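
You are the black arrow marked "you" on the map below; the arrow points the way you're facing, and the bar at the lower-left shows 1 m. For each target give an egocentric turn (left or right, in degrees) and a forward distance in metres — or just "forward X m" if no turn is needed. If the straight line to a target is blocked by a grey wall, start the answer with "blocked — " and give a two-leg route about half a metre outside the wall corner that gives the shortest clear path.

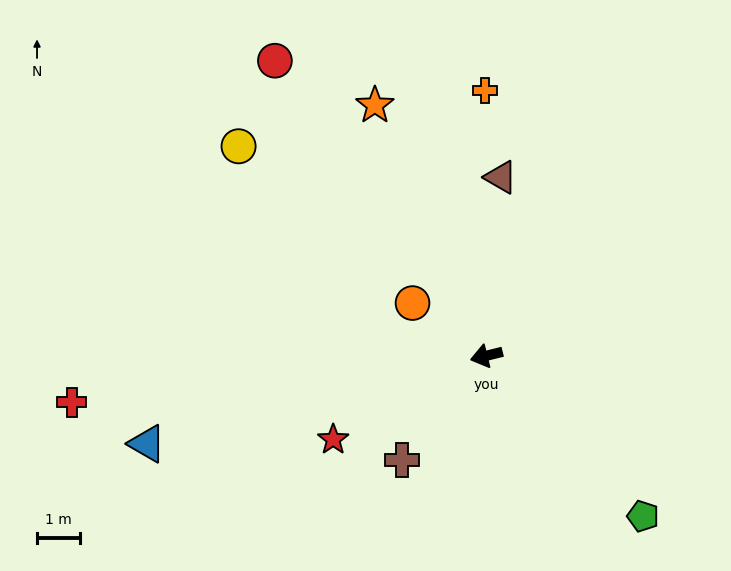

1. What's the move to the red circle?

turn right 68°, forward 8.4 m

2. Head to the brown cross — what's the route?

turn left 37°, forward 3.1 m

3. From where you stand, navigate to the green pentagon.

turn left 120°, forward 5.2 m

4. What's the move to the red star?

turn left 15°, forward 4.0 m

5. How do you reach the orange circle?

turn right 50°, forward 2.1 m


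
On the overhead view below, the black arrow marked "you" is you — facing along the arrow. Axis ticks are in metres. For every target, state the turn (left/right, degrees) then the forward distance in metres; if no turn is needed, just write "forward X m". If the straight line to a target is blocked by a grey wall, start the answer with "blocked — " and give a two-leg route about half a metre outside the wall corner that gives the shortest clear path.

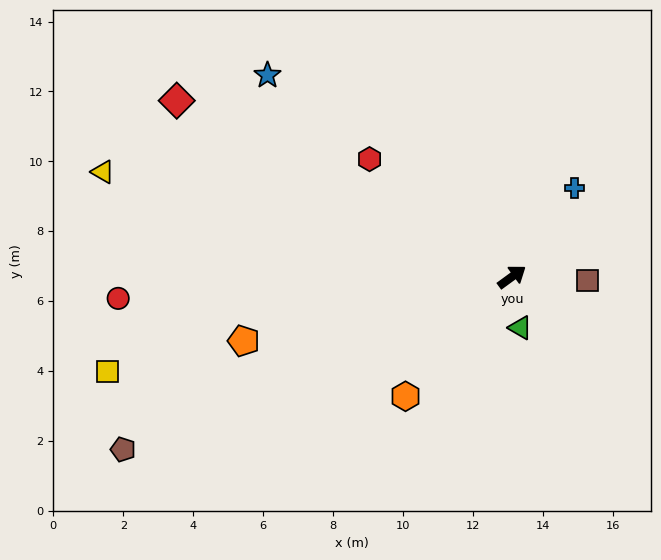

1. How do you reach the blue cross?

turn left 19°, forward 3.1 m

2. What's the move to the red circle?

turn left 147°, forward 11.3 m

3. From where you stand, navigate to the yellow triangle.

turn left 129°, forward 12.1 m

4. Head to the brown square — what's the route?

turn right 39°, forward 2.2 m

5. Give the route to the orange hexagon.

turn right 168°, forward 4.6 m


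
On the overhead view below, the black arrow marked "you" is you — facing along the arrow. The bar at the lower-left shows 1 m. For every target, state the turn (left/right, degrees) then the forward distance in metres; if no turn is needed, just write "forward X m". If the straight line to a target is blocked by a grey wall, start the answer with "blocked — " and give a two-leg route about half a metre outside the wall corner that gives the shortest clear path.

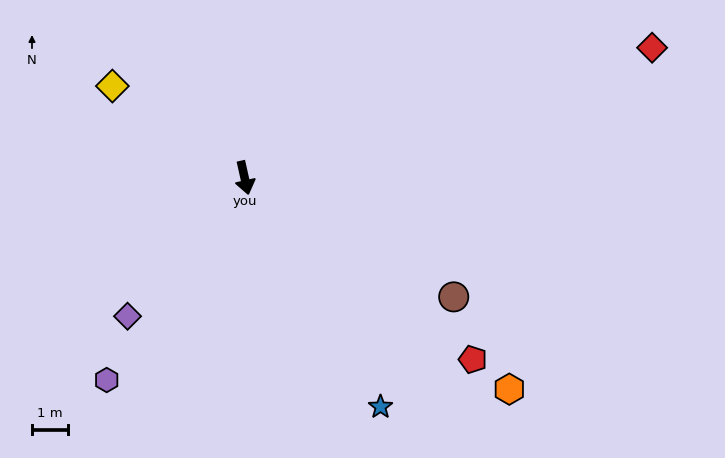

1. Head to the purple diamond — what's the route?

turn right 53°, forward 5.1 m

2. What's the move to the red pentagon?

turn left 39°, forward 8.2 m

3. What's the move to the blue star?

turn left 18°, forward 7.5 m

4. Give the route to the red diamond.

turn left 95°, forward 12.0 m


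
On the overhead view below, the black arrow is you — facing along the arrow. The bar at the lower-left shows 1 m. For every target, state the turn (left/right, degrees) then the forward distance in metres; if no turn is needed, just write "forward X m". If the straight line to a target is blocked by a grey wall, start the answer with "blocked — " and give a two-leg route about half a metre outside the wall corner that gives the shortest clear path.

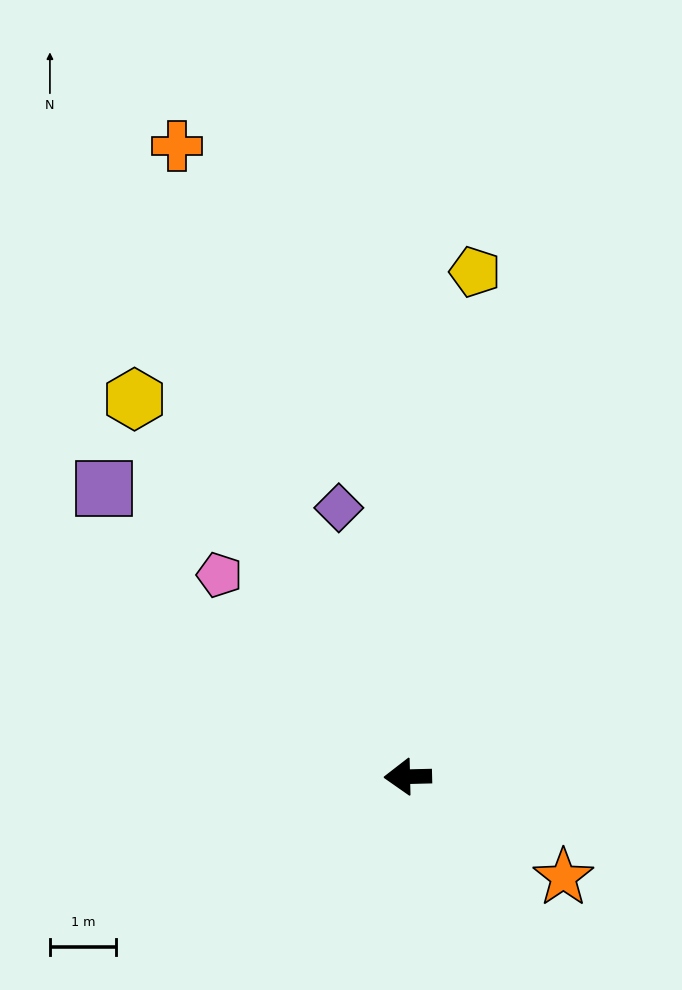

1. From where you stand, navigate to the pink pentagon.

turn right 48°, forward 4.2 m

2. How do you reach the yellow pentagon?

turn right 99°, forward 7.7 m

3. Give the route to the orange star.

turn left 146°, forward 2.8 m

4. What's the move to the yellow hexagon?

turn right 55°, forward 7.0 m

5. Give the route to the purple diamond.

turn right 77°, forward 4.2 m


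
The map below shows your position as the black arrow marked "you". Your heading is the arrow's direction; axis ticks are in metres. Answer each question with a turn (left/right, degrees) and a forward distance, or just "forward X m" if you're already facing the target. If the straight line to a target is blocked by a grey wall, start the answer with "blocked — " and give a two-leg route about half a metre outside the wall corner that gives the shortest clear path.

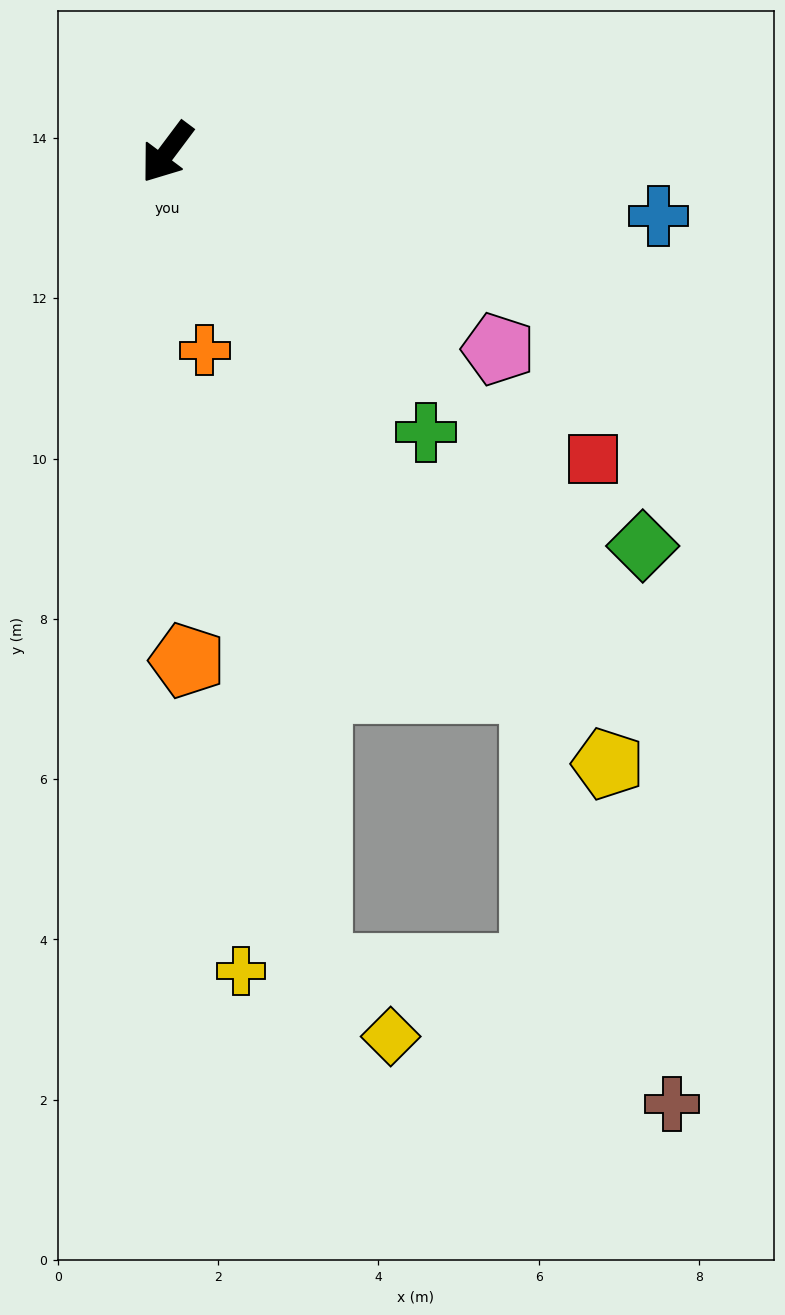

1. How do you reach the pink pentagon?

turn left 96°, forward 4.8 m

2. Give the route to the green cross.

turn left 80°, forward 4.8 m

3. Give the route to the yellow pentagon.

turn left 73°, forward 9.4 m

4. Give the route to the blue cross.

turn left 120°, forward 6.2 m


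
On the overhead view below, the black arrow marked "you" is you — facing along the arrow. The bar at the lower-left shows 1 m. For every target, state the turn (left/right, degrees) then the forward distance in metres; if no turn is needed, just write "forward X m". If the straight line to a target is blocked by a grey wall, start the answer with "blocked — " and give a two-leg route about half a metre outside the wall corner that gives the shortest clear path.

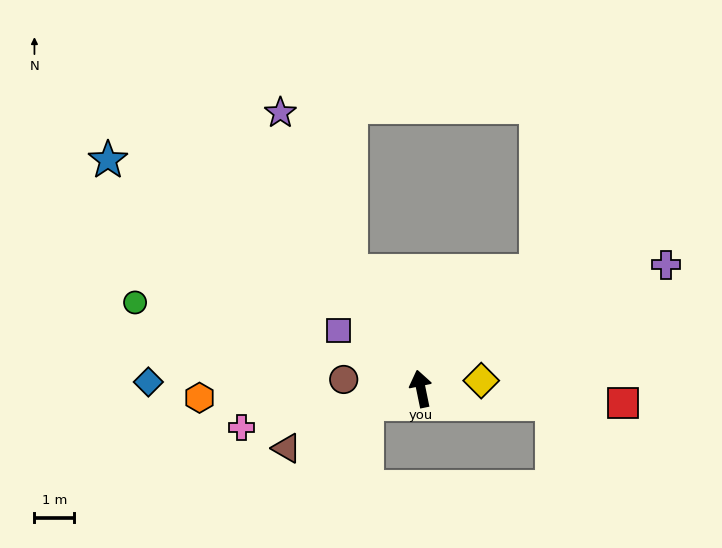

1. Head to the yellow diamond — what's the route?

turn right 94°, forward 1.5 m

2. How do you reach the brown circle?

turn left 72°, forward 2.0 m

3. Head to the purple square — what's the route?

turn left 43°, forward 2.5 m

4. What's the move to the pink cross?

turn left 91°, forward 4.6 m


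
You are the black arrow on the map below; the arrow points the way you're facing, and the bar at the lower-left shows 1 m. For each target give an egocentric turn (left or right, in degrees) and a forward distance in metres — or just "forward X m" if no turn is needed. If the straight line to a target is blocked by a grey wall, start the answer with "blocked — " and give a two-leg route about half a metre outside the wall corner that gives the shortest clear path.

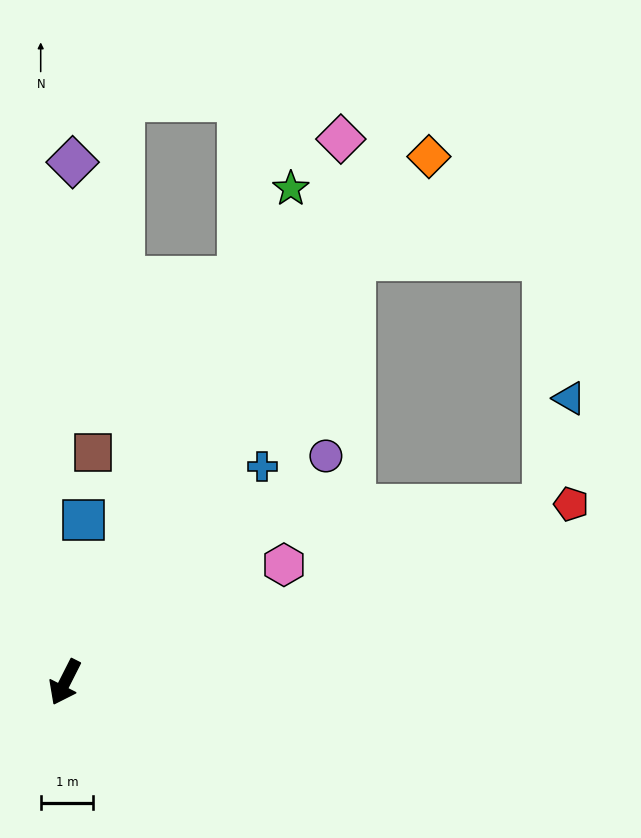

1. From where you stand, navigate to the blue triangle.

blocked — turn left 137°, forward 9.8 m, then turn left 57°, forward 2.1 m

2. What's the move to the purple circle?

turn left 158°, forward 6.6 m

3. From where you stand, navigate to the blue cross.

turn left 164°, forward 5.6 m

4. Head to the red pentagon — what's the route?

turn left 136°, forward 10.3 m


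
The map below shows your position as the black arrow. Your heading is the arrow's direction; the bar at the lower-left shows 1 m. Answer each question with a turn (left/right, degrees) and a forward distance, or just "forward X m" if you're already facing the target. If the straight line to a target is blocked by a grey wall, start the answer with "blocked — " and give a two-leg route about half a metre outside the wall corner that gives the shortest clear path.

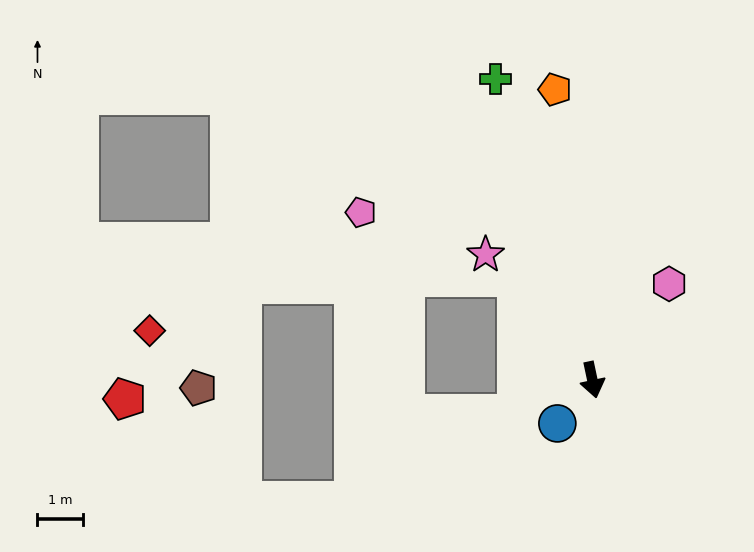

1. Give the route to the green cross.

turn right 174°, forward 7.0 m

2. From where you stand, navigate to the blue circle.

turn right 51°, forward 1.2 m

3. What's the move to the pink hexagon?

turn left 129°, forward 2.7 m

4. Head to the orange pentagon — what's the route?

turn left 175°, forward 6.4 m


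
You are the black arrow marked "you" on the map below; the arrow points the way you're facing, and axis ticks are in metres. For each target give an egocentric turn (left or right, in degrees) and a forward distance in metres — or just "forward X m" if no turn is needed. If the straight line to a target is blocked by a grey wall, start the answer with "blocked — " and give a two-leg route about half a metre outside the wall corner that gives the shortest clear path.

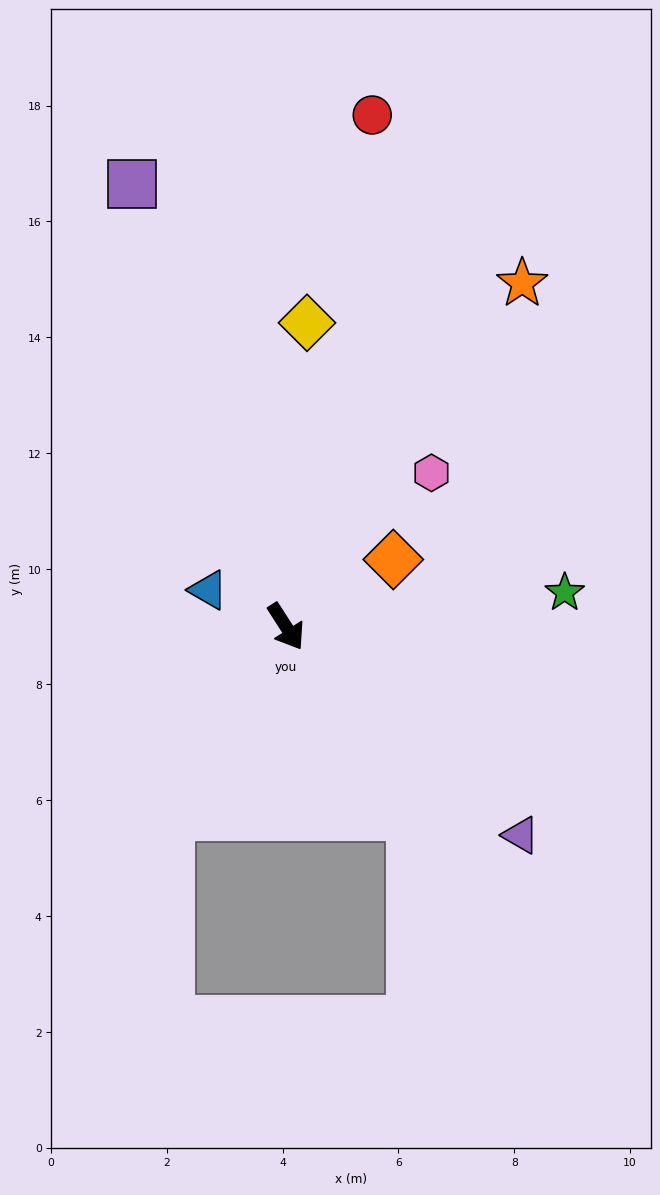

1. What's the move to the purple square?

turn left 167°, forward 8.1 m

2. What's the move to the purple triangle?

turn left 16°, forward 5.4 m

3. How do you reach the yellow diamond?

turn left 143°, forward 5.3 m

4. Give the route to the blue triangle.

turn right 148°, forward 1.5 m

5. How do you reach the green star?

turn left 64°, forward 4.9 m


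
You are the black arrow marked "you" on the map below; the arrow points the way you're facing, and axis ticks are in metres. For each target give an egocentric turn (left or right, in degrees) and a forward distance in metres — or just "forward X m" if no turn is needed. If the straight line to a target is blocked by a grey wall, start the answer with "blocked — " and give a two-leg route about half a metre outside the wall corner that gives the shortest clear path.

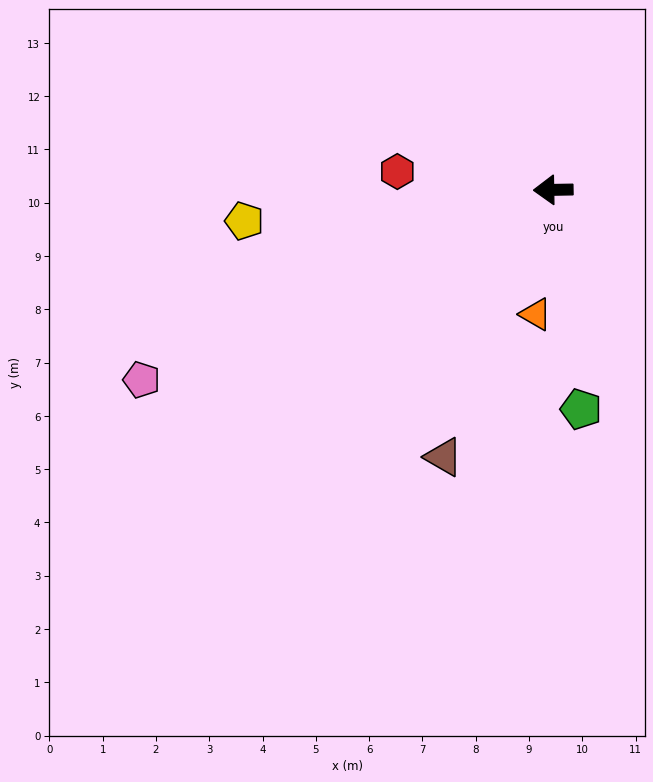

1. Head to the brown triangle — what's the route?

turn left 67°, forward 5.4 m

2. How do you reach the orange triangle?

turn left 81°, forward 2.4 m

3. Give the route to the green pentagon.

turn left 96°, forward 4.1 m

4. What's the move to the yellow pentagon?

turn left 5°, forward 5.8 m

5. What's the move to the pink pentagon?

turn left 24°, forward 8.5 m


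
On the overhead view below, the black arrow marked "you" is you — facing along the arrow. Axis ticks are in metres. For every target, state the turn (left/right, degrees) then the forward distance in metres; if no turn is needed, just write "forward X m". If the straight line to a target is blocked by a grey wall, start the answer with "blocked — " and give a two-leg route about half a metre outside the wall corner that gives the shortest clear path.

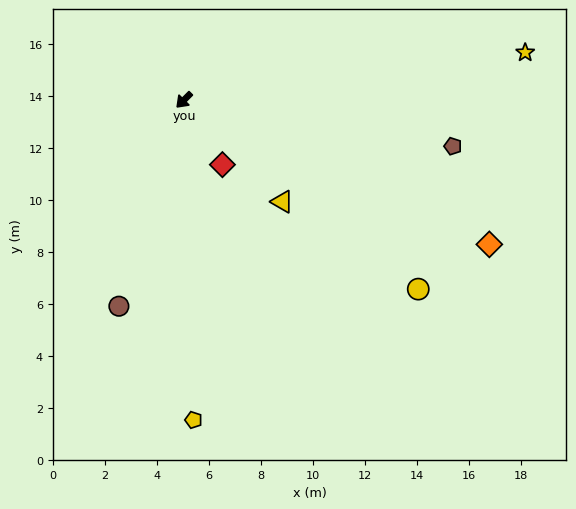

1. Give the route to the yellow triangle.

turn left 89°, forward 5.4 m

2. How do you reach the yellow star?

turn left 143°, forward 13.2 m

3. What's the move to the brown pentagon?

turn left 125°, forward 10.5 m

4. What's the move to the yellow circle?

turn left 96°, forward 11.6 m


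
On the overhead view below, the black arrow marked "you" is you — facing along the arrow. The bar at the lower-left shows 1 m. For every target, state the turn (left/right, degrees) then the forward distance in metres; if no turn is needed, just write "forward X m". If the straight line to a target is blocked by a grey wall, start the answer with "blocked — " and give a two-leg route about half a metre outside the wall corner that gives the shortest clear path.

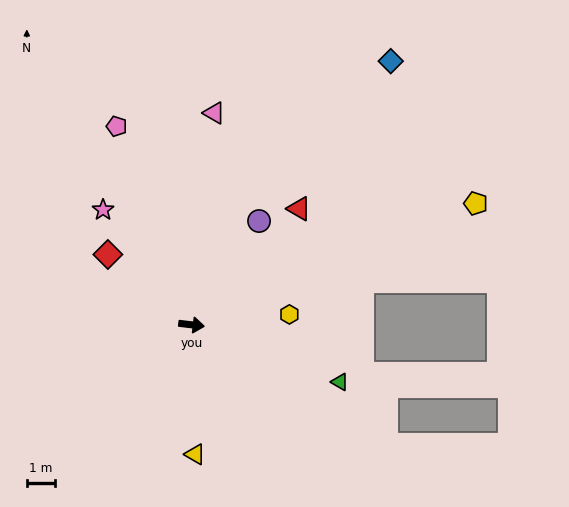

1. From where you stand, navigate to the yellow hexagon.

turn left 13°, forward 3.4 m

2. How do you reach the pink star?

turn left 134°, forward 5.1 m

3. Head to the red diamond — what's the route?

turn left 147°, forward 3.8 m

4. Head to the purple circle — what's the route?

turn left 64°, forward 4.3 m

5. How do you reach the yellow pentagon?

turn left 30°, forward 10.8 m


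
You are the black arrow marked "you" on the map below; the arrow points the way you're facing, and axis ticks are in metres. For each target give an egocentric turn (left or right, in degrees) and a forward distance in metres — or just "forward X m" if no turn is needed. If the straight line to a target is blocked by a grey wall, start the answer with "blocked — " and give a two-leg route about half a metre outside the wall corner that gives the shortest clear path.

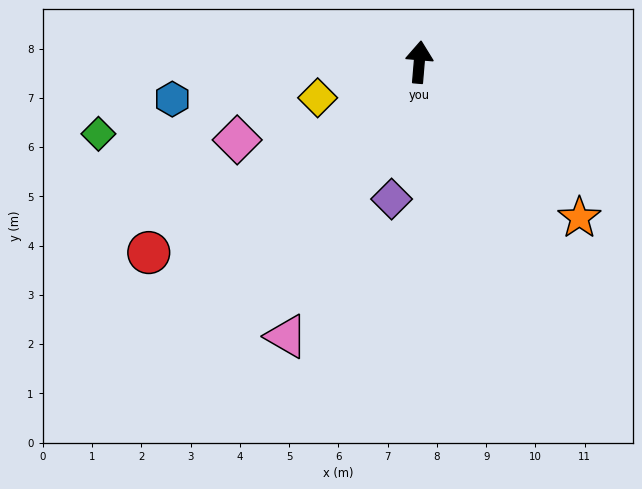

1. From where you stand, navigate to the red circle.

turn left 130°, forward 6.7 m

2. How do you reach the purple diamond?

turn left 173°, forward 2.8 m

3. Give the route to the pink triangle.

turn left 159°, forward 6.2 m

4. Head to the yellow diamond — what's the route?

turn left 114°, forward 2.2 m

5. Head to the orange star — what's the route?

turn right 129°, forward 4.5 m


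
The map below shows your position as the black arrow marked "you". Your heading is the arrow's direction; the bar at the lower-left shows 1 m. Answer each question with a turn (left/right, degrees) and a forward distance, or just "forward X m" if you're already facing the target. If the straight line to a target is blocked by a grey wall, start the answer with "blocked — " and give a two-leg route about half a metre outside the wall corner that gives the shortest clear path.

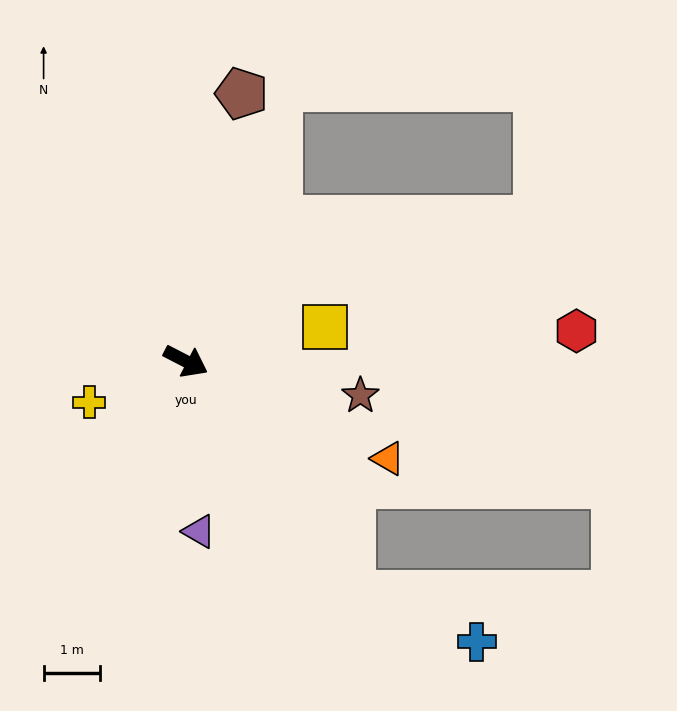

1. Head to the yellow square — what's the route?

turn left 41°, forward 2.6 m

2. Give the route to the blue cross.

blocked — turn right 27°, forward 5.1 m, then turn left 34°, forward 2.4 m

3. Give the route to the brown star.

turn left 16°, forward 3.2 m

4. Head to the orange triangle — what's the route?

forward 4.0 m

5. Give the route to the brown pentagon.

turn left 106°, forward 4.9 m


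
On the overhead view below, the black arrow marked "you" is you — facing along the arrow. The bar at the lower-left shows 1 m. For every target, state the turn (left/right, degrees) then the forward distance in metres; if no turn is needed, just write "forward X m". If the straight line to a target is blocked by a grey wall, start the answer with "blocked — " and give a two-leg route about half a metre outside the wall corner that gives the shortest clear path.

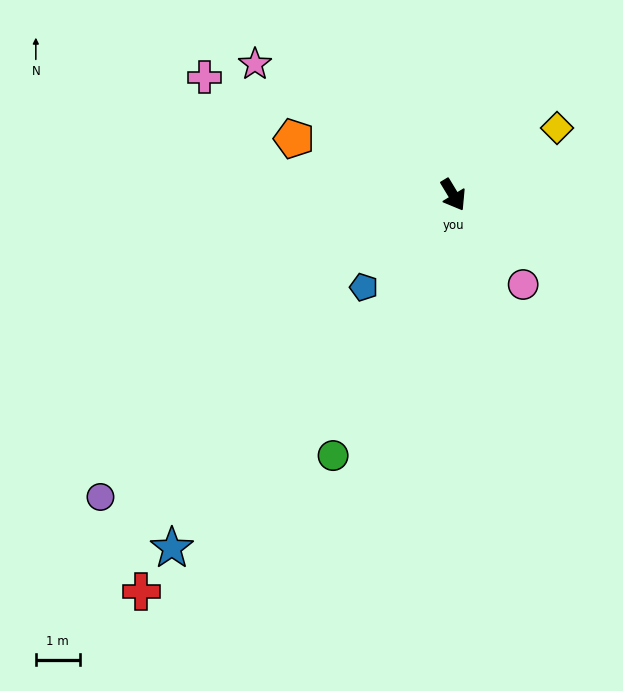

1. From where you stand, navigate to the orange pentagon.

turn right 141°, forward 3.8 m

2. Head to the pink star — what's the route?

turn right 155°, forward 5.4 m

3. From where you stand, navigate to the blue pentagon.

turn right 75°, forward 2.9 m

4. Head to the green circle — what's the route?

turn right 56°, forward 6.5 m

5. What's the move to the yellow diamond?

turn left 92°, forward 2.8 m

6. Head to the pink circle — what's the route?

turn left 7°, forward 2.6 m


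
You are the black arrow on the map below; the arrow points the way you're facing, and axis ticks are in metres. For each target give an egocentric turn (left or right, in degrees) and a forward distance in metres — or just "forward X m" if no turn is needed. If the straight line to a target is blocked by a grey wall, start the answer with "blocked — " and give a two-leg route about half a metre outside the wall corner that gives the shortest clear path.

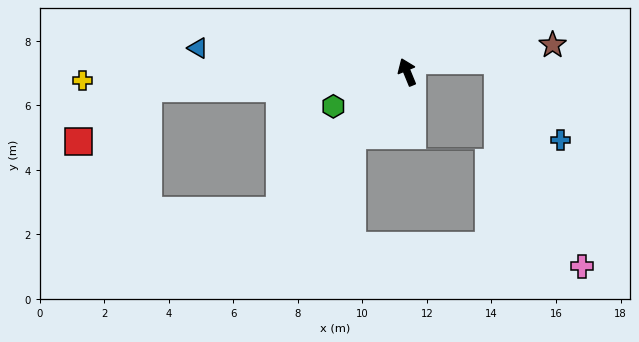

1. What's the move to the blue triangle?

turn left 61°, forward 6.5 m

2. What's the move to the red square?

blocked — turn left 71°, forward 8.0 m, then turn left 34°, forward 2.7 m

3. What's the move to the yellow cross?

turn left 69°, forward 10.1 m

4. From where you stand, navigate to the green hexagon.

turn left 93°, forward 2.5 m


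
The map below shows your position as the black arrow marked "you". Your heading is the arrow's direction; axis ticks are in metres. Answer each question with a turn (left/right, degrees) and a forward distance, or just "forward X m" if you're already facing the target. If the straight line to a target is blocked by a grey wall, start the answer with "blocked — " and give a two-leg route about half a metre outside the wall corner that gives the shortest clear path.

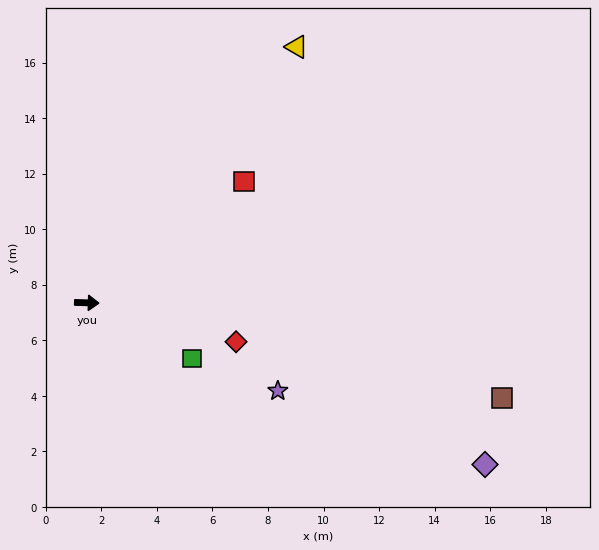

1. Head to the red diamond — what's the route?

turn right 13°, forward 5.6 m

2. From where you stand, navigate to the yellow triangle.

turn left 52°, forward 11.9 m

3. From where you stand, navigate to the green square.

turn right 26°, forward 4.3 m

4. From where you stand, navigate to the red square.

turn left 39°, forward 7.2 m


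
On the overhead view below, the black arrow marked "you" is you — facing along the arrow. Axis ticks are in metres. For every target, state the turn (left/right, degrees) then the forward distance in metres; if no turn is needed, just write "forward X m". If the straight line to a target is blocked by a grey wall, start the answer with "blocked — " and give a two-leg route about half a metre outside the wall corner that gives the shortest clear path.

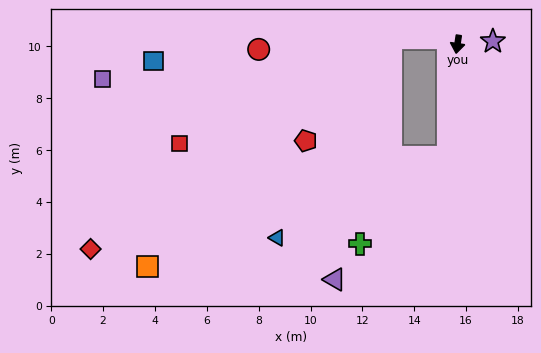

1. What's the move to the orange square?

blocked — turn left 3°, forward 4.4 m, then turn right 64°, forward 12.3 m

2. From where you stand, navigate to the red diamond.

blocked — turn left 3°, forward 4.4 m, then turn right 70°, forward 14.2 m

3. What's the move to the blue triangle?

blocked — turn left 3°, forward 4.4 m, then turn right 59°, forward 7.3 m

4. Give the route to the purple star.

turn left 103°, forward 1.4 m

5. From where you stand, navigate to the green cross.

blocked — turn left 3°, forward 4.4 m, then turn right 40°, forward 4.7 m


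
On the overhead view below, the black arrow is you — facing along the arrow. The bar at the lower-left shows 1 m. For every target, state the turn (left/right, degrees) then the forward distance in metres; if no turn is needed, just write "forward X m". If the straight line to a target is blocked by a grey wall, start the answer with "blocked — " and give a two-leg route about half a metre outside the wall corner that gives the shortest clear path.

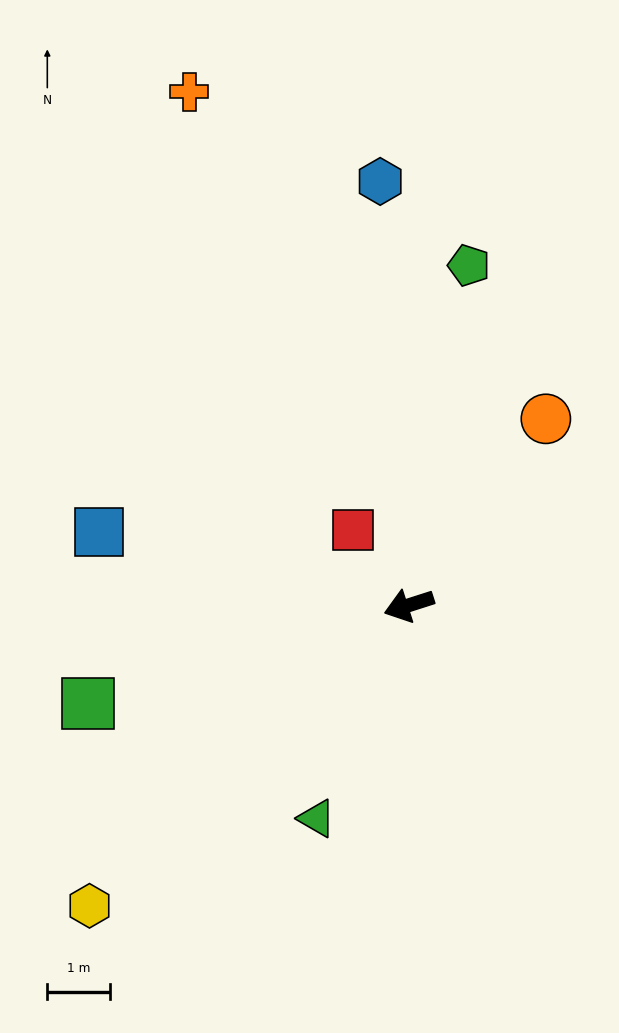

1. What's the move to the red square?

turn right 71°, forward 1.5 m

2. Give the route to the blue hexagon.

turn right 104°, forward 6.8 m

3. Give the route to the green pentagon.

turn right 118°, forward 5.5 m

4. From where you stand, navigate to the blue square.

turn right 31°, forward 5.1 m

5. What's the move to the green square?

forward 5.4 m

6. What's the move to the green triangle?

turn left 49°, forward 3.7 m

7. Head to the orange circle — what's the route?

turn right 144°, forward 3.7 m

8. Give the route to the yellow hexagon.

turn left 26°, forward 7.0 m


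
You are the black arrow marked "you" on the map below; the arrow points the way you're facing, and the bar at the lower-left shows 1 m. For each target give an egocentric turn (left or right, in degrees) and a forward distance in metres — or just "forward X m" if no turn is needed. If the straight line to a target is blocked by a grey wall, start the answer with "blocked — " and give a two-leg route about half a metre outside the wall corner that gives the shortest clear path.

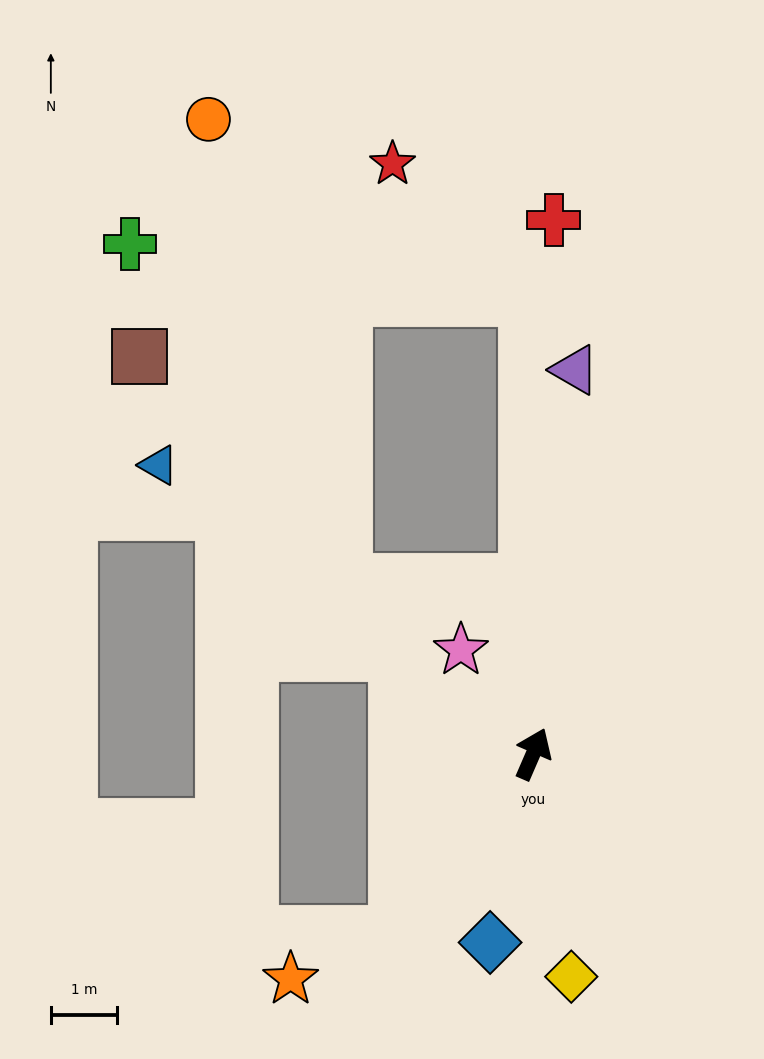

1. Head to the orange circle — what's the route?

blocked — turn left 24°, forward 6.9 m, then turn left 60°, forward 5.5 m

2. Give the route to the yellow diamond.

turn right 147°, forward 3.4 m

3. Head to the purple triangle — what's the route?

turn left 17°, forward 5.8 m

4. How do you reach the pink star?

turn left 58°, forward 1.9 m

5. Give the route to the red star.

blocked — turn left 24°, forward 6.9 m, then turn left 44°, forward 2.8 m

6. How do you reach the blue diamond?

turn right 169°, forward 2.9 m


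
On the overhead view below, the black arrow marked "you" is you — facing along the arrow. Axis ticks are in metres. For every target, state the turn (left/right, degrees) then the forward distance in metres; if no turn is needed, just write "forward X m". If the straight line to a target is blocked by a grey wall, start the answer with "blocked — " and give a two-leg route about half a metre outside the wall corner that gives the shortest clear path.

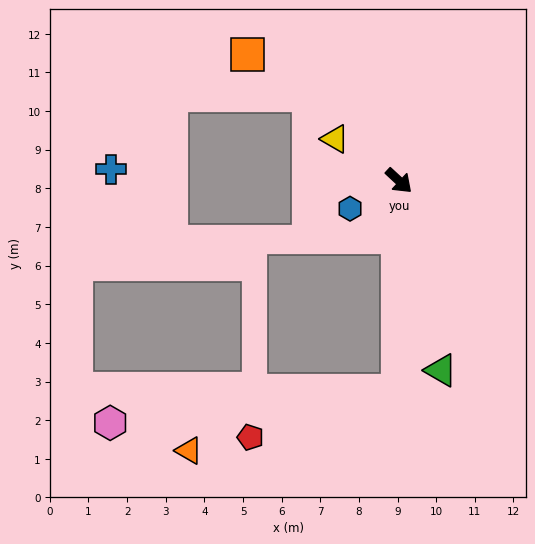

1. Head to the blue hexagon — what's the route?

turn right 107°, forward 1.5 m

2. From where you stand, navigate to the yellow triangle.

turn right 170°, forward 2.0 m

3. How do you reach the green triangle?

turn right 35°, forward 5.0 m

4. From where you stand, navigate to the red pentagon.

blocked — turn right 48°, forward 5.4 m, then turn right 71°, forward 4.0 m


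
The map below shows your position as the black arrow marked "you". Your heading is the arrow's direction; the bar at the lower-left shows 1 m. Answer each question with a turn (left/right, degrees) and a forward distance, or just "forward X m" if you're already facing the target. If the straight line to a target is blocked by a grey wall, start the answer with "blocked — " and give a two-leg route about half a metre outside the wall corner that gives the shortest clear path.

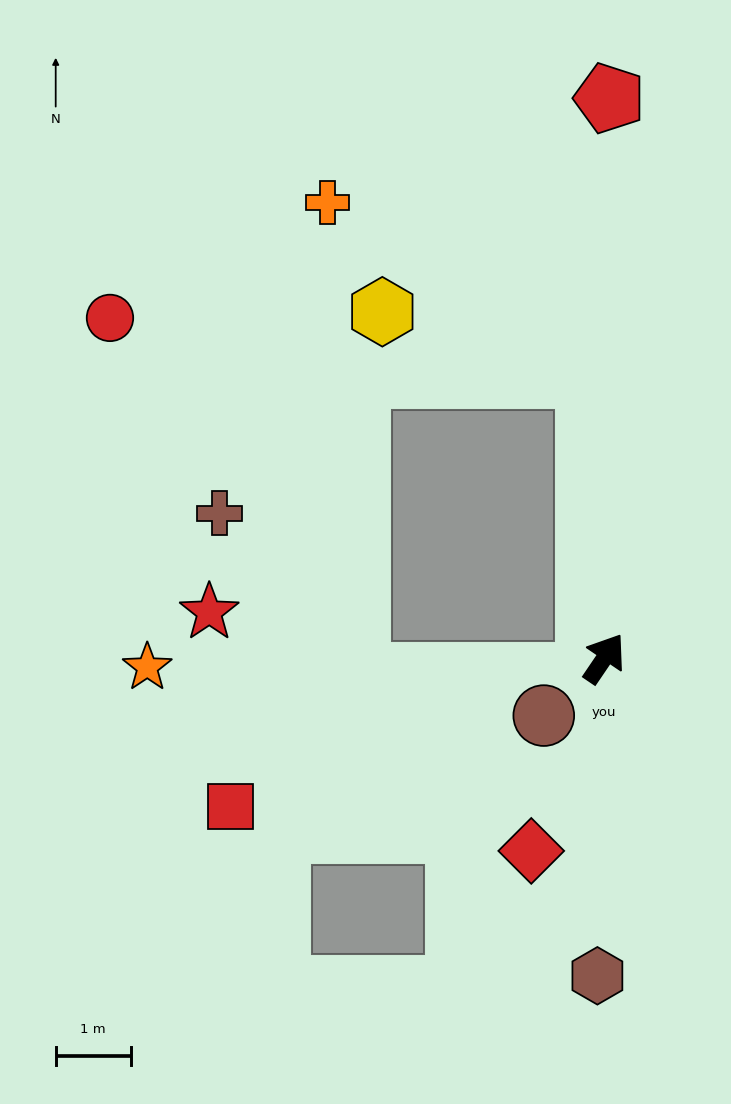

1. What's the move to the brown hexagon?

turn right 147°, forward 4.2 m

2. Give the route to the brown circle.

turn left 168°, forward 1.1 m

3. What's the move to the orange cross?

blocked — turn left 37°, forward 3.8 m, then turn left 54°, forward 4.2 m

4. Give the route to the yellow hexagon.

blocked — turn left 37°, forward 3.8 m, then turn left 70°, forward 2.9 m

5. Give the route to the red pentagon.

turn left 34°, forward 7.4 m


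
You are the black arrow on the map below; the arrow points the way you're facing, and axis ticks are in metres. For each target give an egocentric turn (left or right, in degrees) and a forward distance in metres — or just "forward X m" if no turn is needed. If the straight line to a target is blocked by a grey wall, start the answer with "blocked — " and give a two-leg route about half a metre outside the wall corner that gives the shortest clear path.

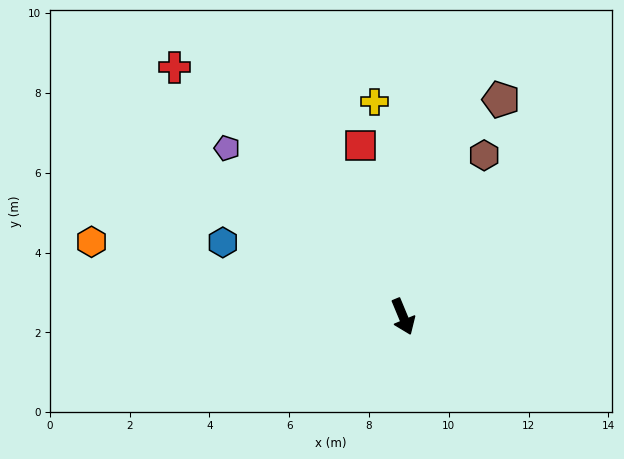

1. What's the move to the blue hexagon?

turn right 135°, forward 4.9 m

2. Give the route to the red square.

turn left 172°, forward 4.4 m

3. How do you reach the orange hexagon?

turn right 126°, forward 8.0 m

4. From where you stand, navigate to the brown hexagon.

turn left 131°, forward 4.5 m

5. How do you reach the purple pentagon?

turn right 156°, forward 6.1 m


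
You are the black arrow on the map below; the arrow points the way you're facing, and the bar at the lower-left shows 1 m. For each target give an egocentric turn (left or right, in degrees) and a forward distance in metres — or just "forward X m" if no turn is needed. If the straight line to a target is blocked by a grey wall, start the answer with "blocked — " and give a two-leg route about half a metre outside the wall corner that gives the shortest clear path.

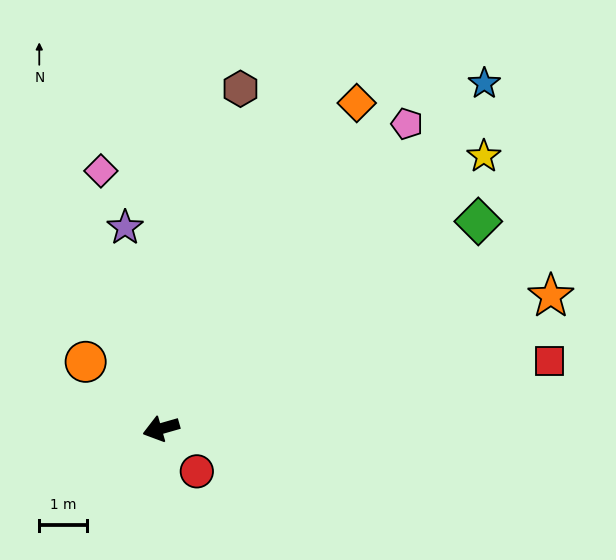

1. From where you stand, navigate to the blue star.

turn right 149°, forward 10.0 m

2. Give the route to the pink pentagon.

turn right 145°, forward 8.3 m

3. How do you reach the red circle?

turn left 114°, forward 1.2 m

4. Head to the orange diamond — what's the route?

turn right 137°, forward 8.0 m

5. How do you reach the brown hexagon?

turn right 119°, forward 7.4 m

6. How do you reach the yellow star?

turn right 156°, forward 8.9 m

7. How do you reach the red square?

turn left 174°, forward 8.3 m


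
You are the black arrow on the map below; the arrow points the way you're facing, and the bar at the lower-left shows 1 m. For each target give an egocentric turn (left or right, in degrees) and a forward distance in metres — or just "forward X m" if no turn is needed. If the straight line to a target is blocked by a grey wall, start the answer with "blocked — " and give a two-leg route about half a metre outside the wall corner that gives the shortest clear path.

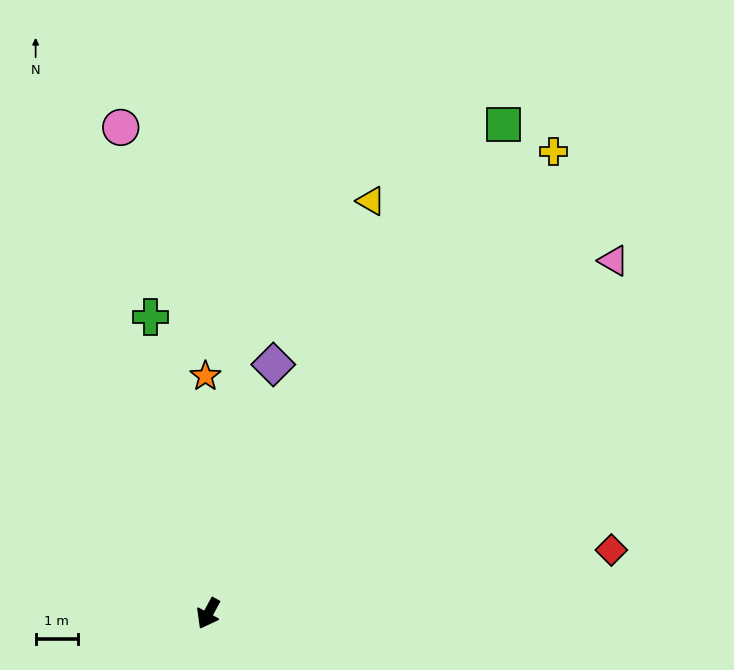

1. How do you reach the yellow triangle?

turn right 173°, forward 10.5 m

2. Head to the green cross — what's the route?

turn right 140°, forward 7.1 m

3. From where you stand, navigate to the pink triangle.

turn left 160°, forward 12.7 m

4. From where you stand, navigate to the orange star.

turn right 151°, forward 5.6 m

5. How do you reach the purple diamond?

turn right 166°, forward 6.1 m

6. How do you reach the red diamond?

turn left 127°, forward 9.7 m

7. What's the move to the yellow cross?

turn left 172°, forward 13.7 m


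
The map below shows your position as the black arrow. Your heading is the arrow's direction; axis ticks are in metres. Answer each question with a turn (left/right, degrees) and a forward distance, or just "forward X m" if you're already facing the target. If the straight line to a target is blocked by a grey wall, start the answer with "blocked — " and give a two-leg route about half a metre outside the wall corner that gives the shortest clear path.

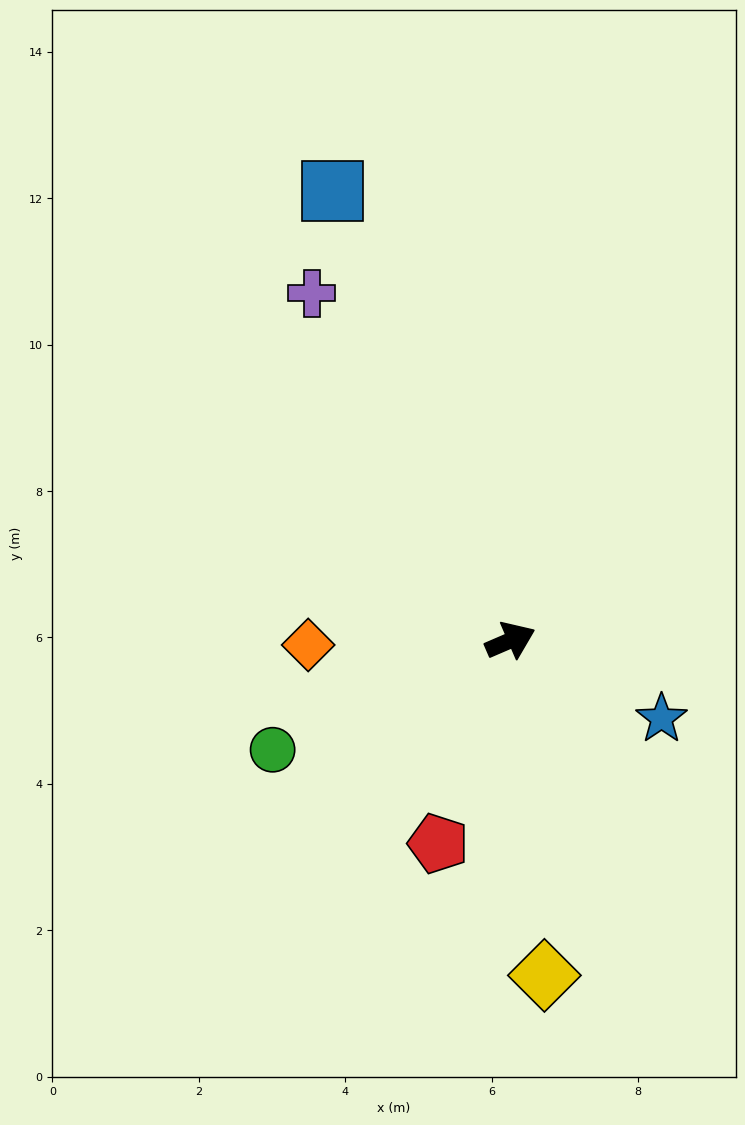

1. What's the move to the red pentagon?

turn right 133°, forward 2.9 m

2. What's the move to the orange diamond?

turn left 158°, forward 2.8 m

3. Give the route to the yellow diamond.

turn right 108°, forward 4.6 m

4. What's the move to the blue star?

turn right 51°, forward 2.3 m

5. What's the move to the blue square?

turn left 88°, forward 6.6 m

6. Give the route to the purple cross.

turn left 96°, forward 5.5 m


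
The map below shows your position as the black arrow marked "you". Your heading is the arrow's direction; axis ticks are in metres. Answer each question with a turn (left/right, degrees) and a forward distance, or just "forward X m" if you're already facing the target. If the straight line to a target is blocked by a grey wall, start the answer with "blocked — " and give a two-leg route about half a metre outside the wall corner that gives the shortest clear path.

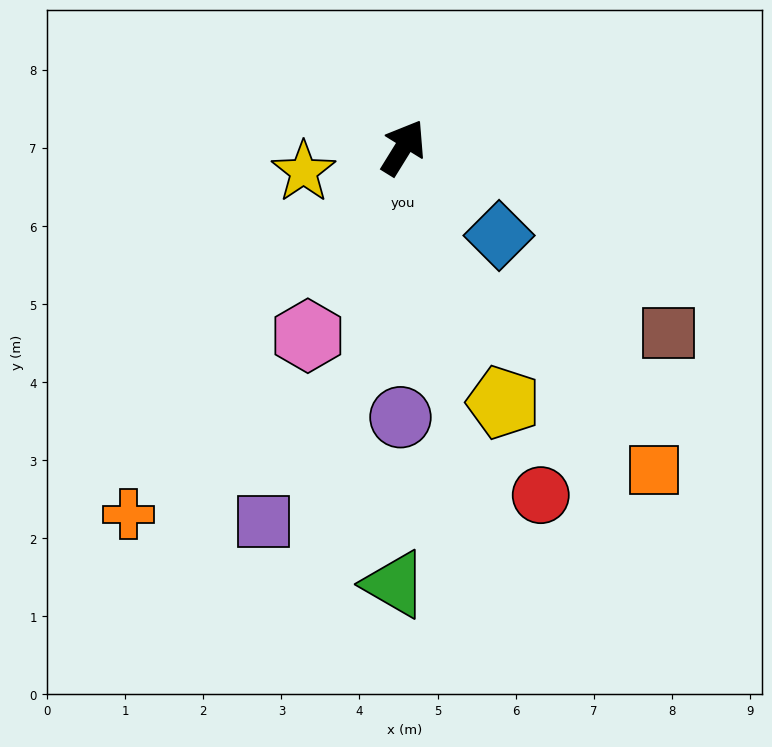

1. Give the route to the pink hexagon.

turn right 175°, forward 2.7 m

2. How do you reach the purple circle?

turn right 149°, forward 3.5 m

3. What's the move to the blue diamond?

turn right 101°, forward 1.7 m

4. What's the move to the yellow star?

turn left 135°, forward 1.3 m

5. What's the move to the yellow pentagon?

turn right 127°, forward 3.5 m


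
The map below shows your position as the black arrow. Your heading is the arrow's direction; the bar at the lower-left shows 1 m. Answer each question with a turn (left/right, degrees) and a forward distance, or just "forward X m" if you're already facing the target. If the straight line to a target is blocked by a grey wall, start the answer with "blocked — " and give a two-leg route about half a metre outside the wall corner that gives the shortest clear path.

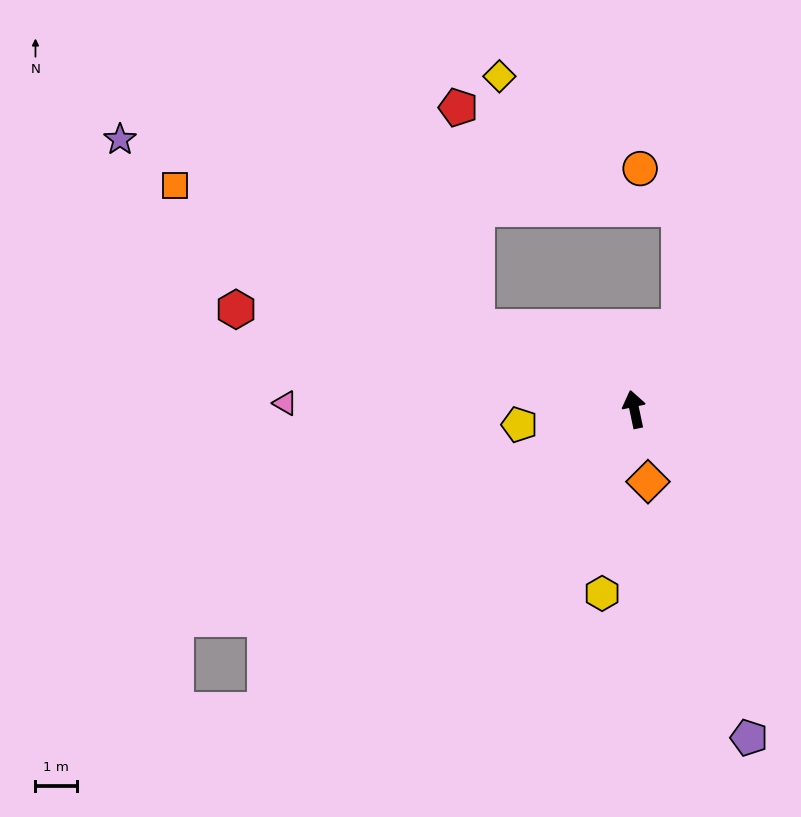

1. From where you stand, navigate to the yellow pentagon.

turn left 86°, forward 2.8 m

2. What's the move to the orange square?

turn left 52°, forward 12.4 m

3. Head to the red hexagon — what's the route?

turn left 64°, forward 9.9 m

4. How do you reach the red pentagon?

blocked — turn left 50°, forward 4.3 m, then turn right 57°, forward 5.3 m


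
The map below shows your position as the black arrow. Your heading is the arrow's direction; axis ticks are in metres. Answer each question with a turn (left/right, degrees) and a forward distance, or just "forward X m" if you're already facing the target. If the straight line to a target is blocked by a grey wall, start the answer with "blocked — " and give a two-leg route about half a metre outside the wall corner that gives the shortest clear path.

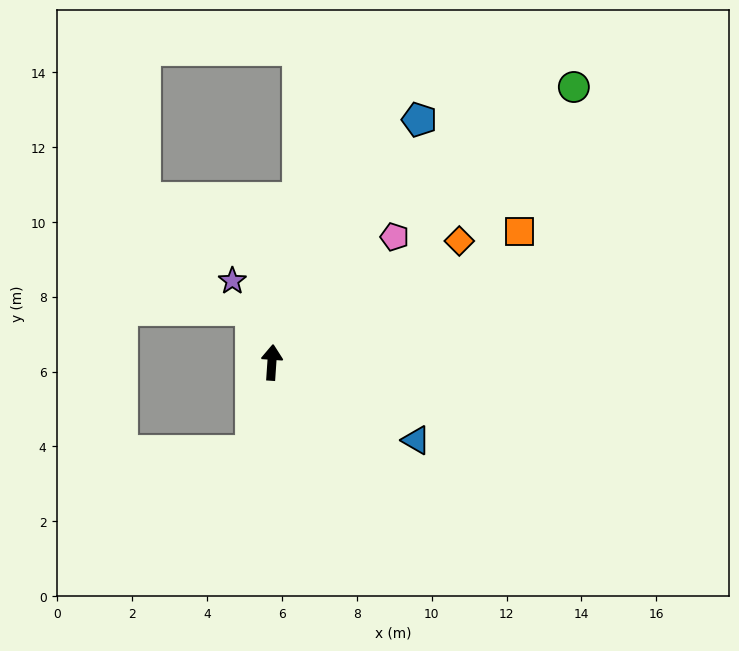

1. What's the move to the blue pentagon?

turn right 27°, forward 7.6 m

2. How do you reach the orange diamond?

turn right 53°, forward 6.0 m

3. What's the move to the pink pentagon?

turn right 40°, forward 4.7 m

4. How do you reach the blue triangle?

turn right 114°, forward 4.4 m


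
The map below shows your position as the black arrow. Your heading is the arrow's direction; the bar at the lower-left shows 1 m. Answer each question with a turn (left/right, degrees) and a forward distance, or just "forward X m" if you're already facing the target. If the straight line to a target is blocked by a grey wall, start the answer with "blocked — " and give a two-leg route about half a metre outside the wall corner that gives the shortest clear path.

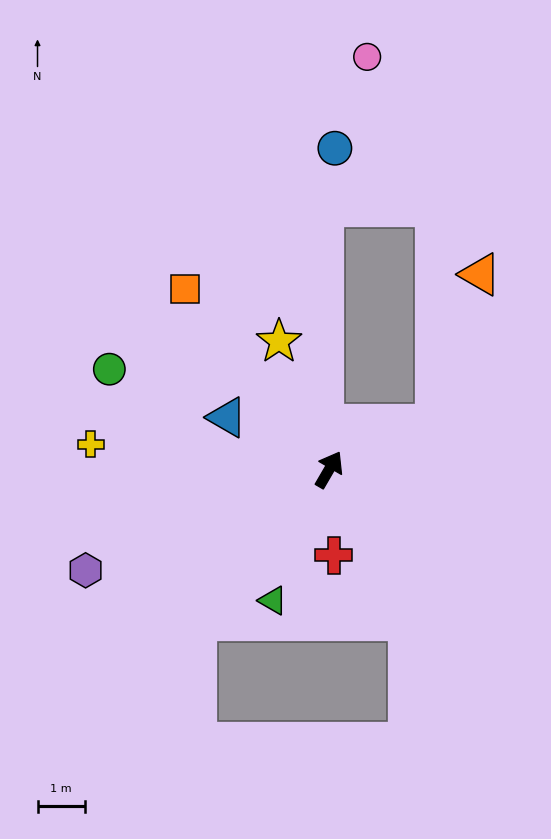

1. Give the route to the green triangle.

turn right 173°, forward 3.0 m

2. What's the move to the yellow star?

turn left 52°, forward 2.9 m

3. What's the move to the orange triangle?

blocked — turn right 37°, forward 2.4 m, then turn left 51°, forward 3.3 m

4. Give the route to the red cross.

turn right 147°, forward 1.8 m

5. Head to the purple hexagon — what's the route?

turn left 143°, forward 5.6 m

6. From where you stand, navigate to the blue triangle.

turn left 93°, forward 2.4 m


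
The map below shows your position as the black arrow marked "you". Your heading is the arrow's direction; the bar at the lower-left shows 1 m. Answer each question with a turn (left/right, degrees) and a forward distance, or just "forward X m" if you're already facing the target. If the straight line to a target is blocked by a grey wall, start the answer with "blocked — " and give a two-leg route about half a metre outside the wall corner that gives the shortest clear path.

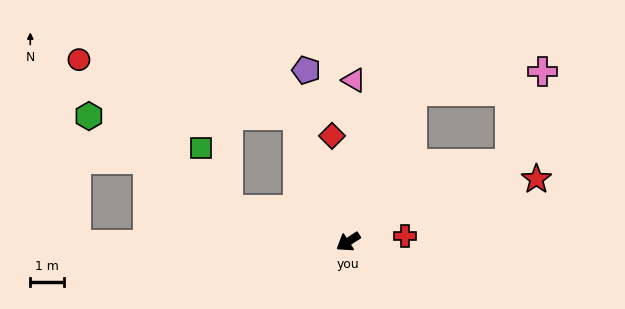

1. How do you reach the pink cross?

blocked — turn left 173°, forward 5.3 m, then turn left 44°, forward 2.9 m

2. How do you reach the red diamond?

turn right 114°, forward 3.2 m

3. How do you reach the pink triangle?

turn right 125°, forward 4.8 m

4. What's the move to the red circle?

blocked — turn right 48°, forward 3.6 m, then turn right 30°, forward 6.2 m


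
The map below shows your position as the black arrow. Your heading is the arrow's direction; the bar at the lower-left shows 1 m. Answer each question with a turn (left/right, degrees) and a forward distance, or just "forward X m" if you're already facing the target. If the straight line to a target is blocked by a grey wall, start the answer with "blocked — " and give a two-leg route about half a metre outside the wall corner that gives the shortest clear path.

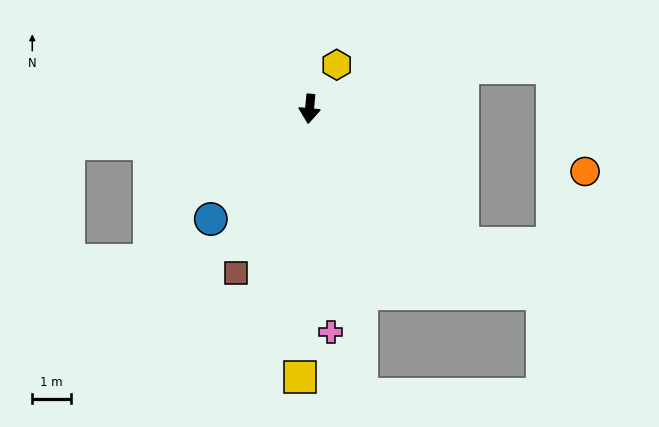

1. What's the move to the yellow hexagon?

turn left 154°, forward 1.4 m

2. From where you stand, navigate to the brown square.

turn right 19°, forward 4.7 m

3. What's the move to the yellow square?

turn left 3°, forward 7.0 m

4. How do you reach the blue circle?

turn right 36°, forward 3.9 m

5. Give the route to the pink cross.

turn left 11°, forward 5.9 m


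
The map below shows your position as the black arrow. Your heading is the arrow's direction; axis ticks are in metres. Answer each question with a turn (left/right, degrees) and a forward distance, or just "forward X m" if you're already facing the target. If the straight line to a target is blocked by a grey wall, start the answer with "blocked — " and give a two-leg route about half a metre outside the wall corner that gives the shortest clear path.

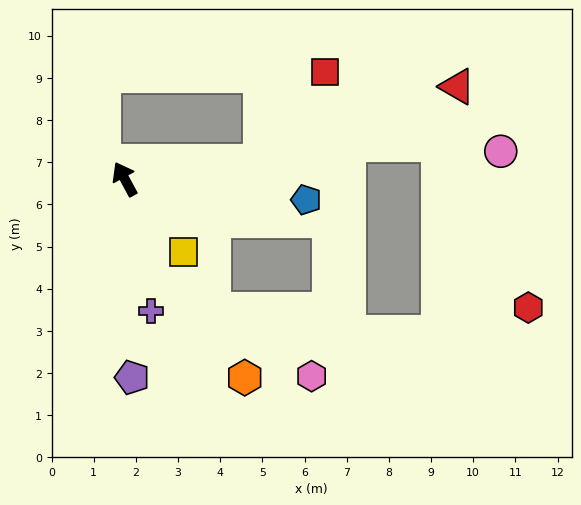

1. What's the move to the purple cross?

turn left 163°, forward 3.2 m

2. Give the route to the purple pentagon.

turn left 154°, forward 4.7 m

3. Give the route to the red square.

blocked — turn right 111°, forward 3.3 m, then turn left 47°, forward 2.6 m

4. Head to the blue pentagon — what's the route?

turn right 125°, forward 4.3 m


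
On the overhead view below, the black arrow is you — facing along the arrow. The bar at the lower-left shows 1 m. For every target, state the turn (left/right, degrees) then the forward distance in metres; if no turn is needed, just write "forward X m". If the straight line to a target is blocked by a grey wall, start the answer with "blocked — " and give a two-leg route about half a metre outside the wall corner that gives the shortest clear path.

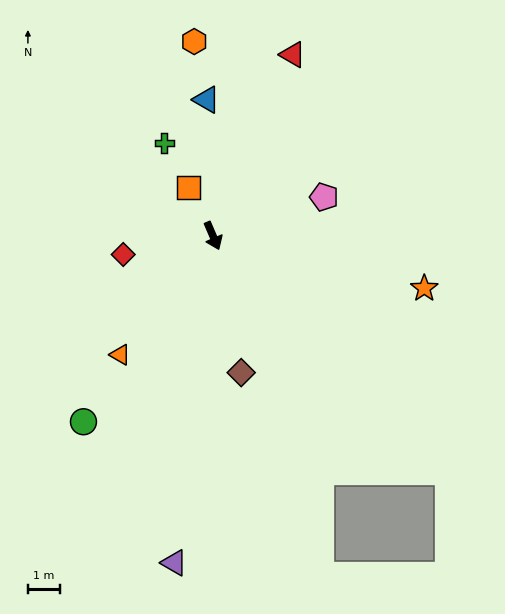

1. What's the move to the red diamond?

turn right 101°, forward 2.9 m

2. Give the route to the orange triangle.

turn right 61°, forward 4.8 m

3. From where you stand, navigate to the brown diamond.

turn right 12°, forward 4.4 m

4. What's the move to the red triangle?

turn left 133°, forward 6.2 m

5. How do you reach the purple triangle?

turn right 30°, forward 10.4 m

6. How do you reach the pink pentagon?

turn left 86°, forward 3.7 m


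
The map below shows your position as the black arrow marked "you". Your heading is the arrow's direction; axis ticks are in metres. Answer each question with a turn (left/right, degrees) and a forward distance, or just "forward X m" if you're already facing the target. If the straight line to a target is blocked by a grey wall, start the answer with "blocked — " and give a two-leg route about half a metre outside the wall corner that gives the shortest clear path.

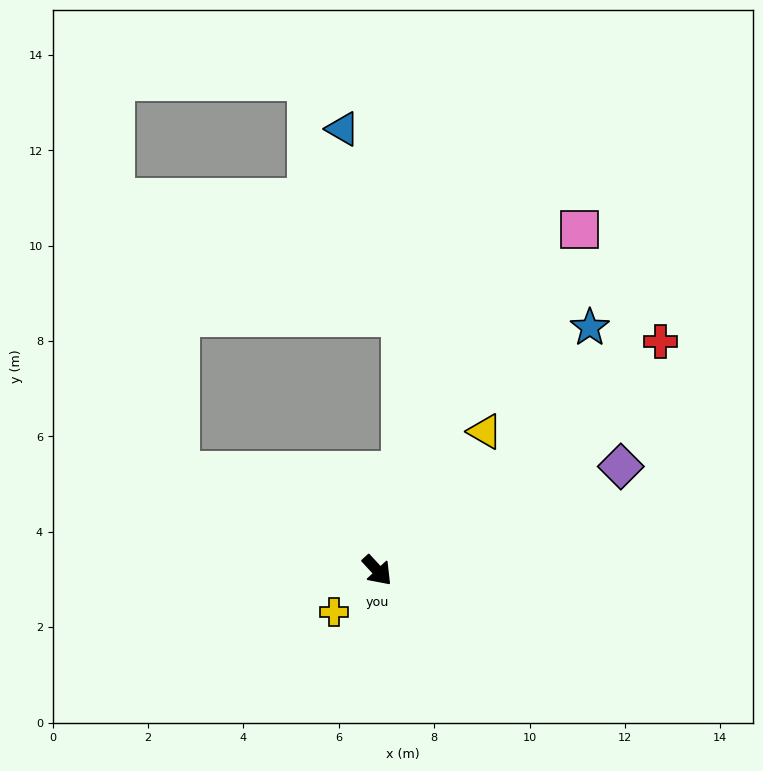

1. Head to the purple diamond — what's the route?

turn left 70°, forward 5.6 m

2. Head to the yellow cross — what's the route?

turn right 89°, forward 1.3 m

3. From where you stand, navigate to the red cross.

turn left 86°, forward 7.6 m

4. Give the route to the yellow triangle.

turn left 99°, forward 3.7 m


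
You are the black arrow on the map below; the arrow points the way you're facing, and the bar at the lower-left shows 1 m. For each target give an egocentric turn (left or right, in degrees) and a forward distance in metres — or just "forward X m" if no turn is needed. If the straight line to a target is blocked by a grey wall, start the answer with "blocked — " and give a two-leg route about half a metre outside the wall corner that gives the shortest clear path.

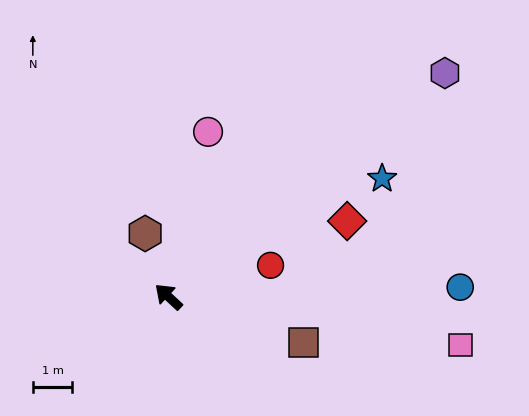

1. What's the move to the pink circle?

turn right 61°, forward 4.3 m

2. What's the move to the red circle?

turn right 120°, forward 2.7 m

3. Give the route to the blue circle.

turn right 135°, forward 7.4 m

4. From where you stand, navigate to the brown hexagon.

turn right 27°, forward 1.7 m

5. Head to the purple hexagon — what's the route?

turn right 98°, forward 9.0 m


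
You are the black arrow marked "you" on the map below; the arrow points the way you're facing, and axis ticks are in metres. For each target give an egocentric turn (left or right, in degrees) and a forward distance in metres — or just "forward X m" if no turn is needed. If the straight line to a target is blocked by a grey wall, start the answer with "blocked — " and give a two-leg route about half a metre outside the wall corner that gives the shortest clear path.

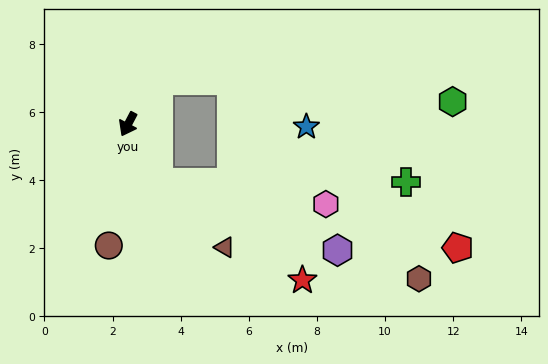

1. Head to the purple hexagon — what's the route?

blocked — turn left 55°, forward 1.9 m, then turn left 42°, forward 5.6 m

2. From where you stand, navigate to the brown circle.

turn left 19°, forward 3.6 m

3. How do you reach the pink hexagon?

blocked — turn left 55°, forward 1.9 m, then turn left 55°, forward 5.0 m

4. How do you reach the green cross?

blocked — turn left 55°, forward 1.9 m, then turn left 63°, forward 7.3 m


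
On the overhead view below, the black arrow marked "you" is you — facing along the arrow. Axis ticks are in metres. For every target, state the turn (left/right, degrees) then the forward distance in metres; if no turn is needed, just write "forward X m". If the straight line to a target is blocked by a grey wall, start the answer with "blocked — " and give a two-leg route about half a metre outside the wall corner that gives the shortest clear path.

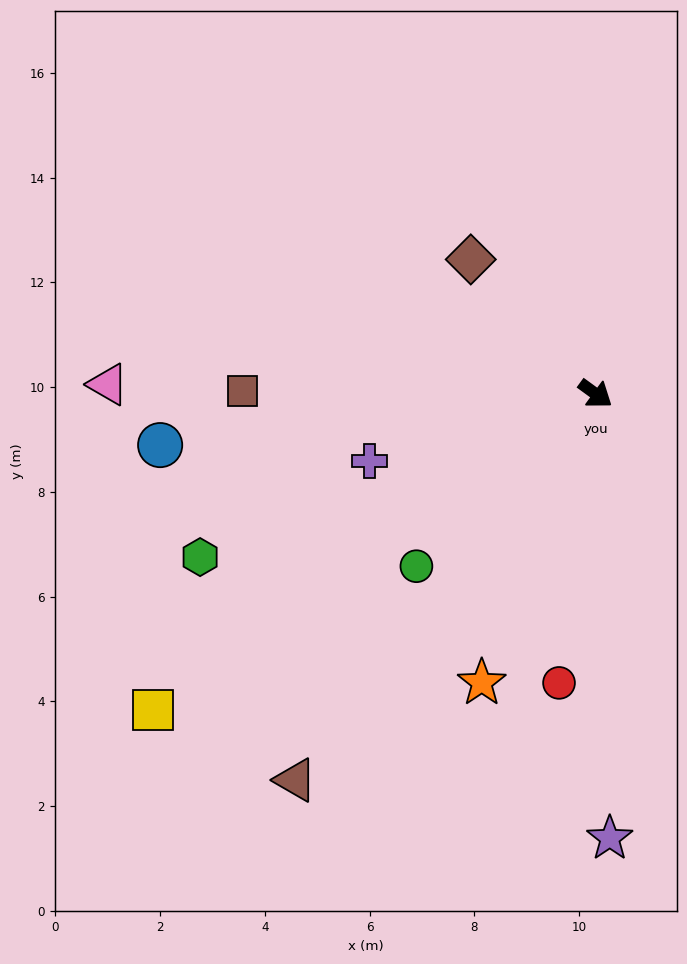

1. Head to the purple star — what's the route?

turn right 52°, forward 8.5 m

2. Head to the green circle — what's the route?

turn right 100°, forward 4.7 m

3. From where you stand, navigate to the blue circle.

turn right 137°, forward 8.4 m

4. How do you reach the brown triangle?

turn right 92°, forward 9.3 m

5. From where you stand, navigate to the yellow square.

turn right 108°, forward 10.4 m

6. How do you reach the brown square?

turn right 144°, forward 6.7 m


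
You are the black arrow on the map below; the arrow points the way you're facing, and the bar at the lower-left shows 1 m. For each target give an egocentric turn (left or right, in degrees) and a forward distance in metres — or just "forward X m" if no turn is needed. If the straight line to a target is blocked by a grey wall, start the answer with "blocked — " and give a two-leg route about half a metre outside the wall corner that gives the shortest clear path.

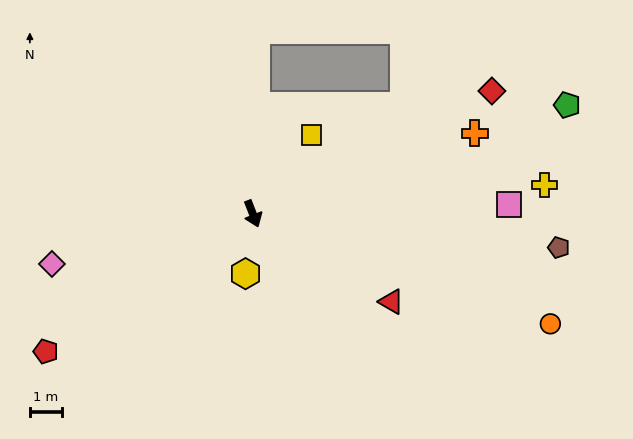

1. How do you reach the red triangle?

turn left 36°, forward 5.1 m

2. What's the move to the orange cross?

turn left 89°, forward 7.3 m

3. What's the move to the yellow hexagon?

turn right 28°, forward 1.9 m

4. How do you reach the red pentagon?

turn right 78°, forward 7.7 m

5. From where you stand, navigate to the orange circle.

turn left 48°, forward 9.8 m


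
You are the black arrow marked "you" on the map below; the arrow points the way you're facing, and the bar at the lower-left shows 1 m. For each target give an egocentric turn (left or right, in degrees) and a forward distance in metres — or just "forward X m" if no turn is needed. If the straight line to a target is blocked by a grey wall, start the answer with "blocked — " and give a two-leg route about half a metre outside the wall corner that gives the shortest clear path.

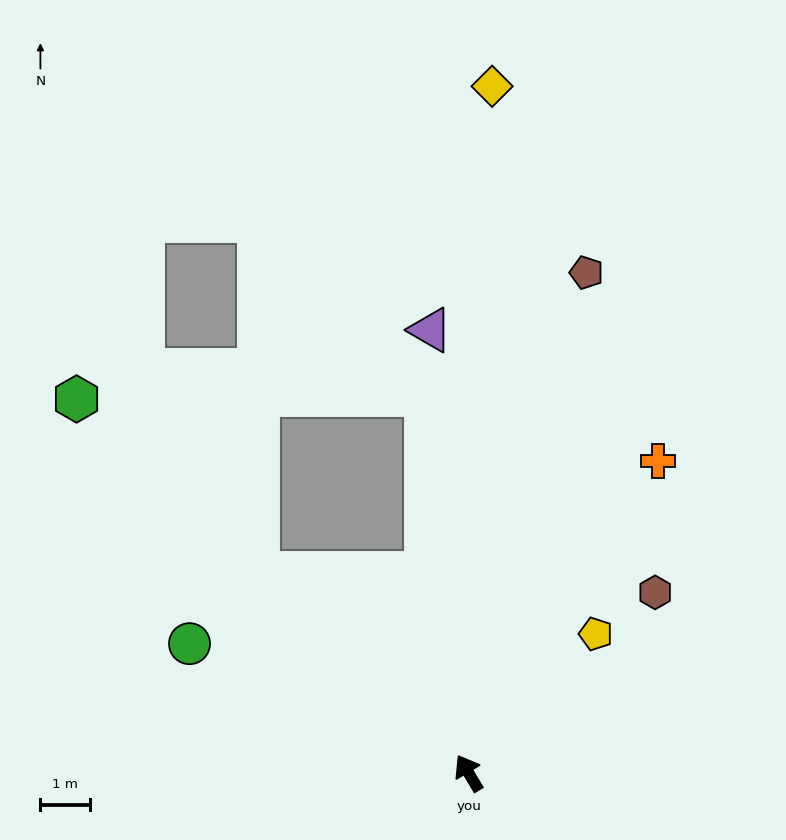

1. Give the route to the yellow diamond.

turn right 33°, forward 13.9 m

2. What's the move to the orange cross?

turn right 62°, forward 7.4 m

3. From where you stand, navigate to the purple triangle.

turn right 26°, forward 9.0 m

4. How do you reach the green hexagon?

turn left 16°, forward 11.0 m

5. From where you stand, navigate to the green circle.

turn left 34°, forward 6.2 m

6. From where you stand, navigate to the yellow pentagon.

turn right 73°, forward 3.8 m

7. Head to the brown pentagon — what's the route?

turn right 44°, forward 10.4 m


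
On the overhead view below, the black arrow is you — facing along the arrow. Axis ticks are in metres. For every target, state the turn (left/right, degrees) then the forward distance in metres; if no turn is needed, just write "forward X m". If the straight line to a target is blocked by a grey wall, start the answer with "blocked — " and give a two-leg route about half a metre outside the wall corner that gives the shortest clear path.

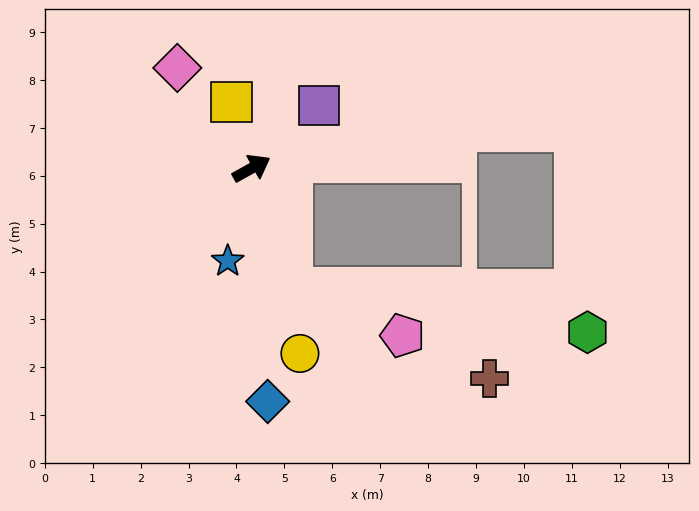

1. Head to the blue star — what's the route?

turn right 134°, forward 2.0 m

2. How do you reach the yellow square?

turn left 78°, forward 1.4 m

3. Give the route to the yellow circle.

turn right 105°, forward 4.0 m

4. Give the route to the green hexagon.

blocked — turn right 100°, forward 2.6 m, then turn left 62°, forward 6.2 m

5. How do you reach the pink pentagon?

blocked — turn right 100°, forward 2.6 m, then turn left 47°, forward 2.5 m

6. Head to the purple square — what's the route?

turn left 14°, forward 1.9 m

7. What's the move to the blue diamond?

turn right 115°, forward 4.9 m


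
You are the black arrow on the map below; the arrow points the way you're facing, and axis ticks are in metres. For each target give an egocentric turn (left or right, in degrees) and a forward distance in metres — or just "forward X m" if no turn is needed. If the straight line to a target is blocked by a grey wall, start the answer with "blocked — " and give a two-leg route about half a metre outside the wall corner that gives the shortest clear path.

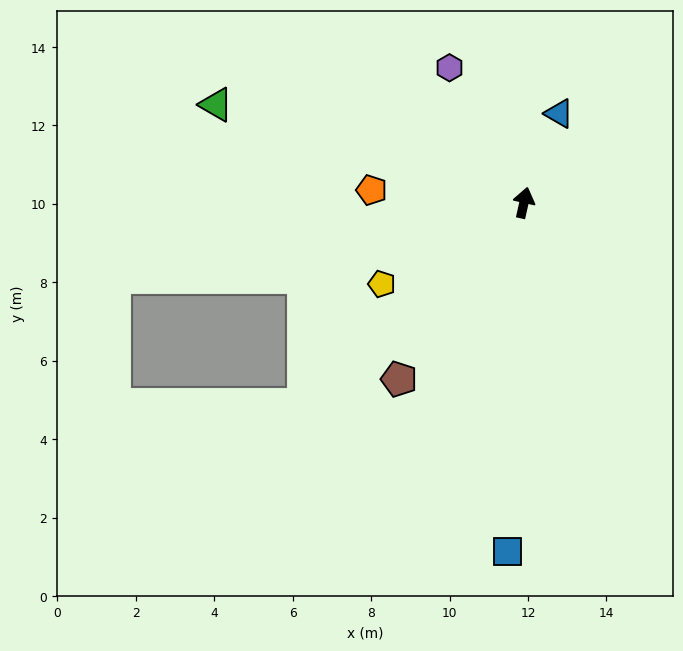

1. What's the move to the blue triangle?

turn right 9°, forward 2.4 m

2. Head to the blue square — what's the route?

turn right 170°, forward 8.9 m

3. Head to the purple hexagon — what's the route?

turn left 42°, forward 3.9 m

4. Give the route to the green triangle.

turn left 85°, forward 8.2 m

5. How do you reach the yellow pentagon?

turn left 132°, forward 4.2 m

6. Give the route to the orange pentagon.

turn left 98°, forward 3.9 m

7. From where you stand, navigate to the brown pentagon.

turn left 157°, forward 5.5 m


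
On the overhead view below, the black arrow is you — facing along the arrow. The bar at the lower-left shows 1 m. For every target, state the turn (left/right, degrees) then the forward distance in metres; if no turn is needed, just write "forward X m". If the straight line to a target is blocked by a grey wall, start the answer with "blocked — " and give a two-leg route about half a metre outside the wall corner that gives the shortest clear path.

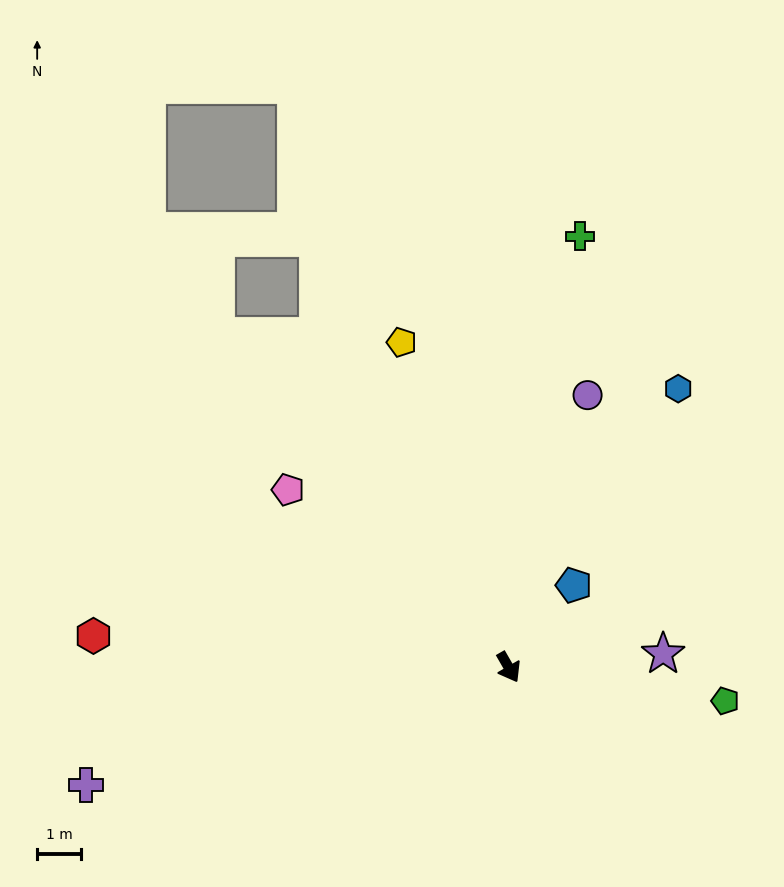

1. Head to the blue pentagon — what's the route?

turn left 112°, forward 2.4 m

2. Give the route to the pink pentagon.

turn right 159°, forward 6.5 m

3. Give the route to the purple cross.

turn right 104°, forward 10.1 m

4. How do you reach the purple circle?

turn left 134°, forward 6.5 m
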